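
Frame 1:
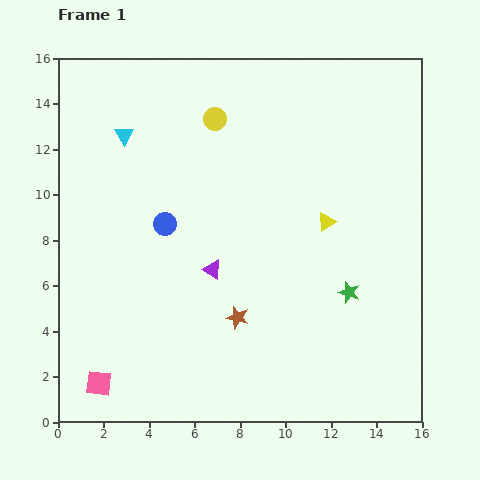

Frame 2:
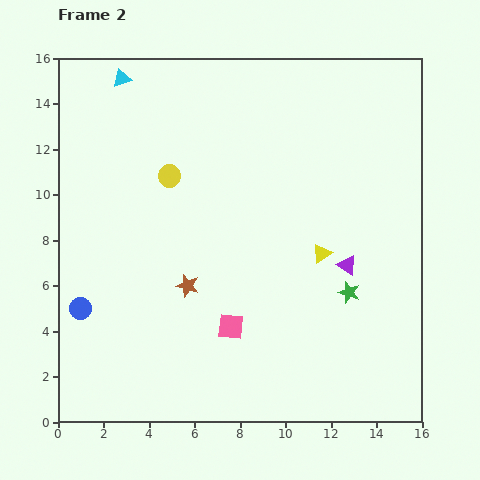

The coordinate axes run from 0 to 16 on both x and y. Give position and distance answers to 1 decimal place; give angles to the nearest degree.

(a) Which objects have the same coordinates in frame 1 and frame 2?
the green star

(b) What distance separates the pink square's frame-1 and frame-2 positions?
6.3

The pink square moved from (1.8, 1.7) to (7.6, 4.2), a distance of √(5.8² + 2.5²) ≈ 6.3.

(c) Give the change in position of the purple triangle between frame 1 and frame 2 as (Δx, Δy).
(5.9, 0.2)

The purple triangle was at (6.8, 6.7) in frame 1 and (12.7, 6.9) in frame 2.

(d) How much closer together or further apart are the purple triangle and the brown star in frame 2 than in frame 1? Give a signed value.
+4.7

Distance in frame 1: 2.4. Distance in frame 2: 7.1.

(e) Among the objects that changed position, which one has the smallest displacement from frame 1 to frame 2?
the yellow triangle

(moved 1.4)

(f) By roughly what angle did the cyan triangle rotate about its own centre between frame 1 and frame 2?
41° clockwise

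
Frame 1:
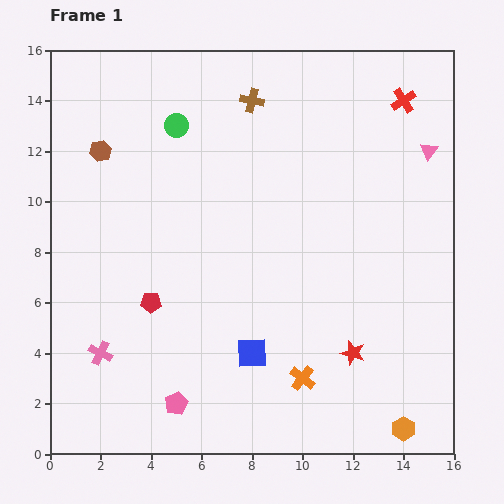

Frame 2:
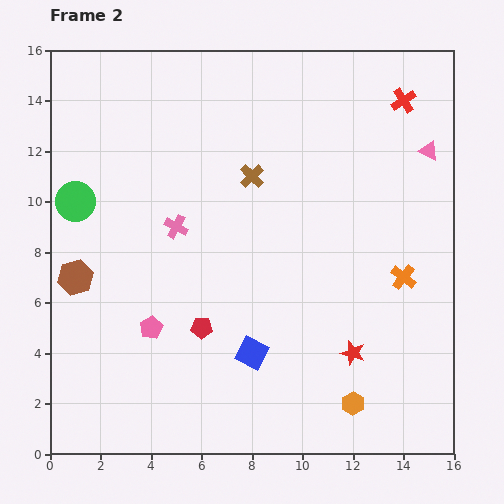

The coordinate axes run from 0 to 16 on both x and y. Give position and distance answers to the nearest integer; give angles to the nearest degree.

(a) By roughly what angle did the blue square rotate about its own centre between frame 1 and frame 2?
30° clockwise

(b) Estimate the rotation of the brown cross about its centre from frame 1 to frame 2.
33° clockwise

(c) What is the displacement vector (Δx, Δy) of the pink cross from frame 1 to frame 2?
(3, 5)

The pink cross was at (2, 4) in frame 1 and (5, 9) in frame 2.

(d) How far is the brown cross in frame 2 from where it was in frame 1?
3

The brown cross moved from (8, 14) to (8, 11), a distance of √(0² + 3²) ≈ 3.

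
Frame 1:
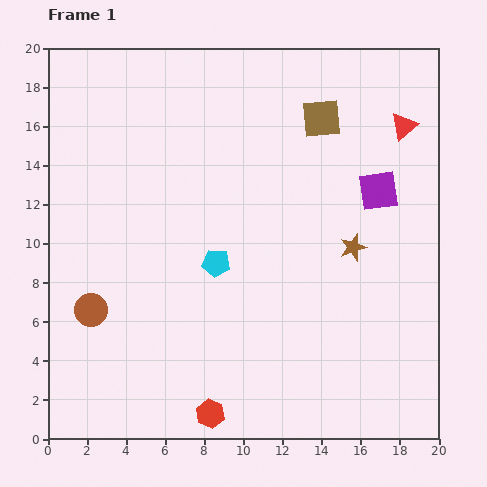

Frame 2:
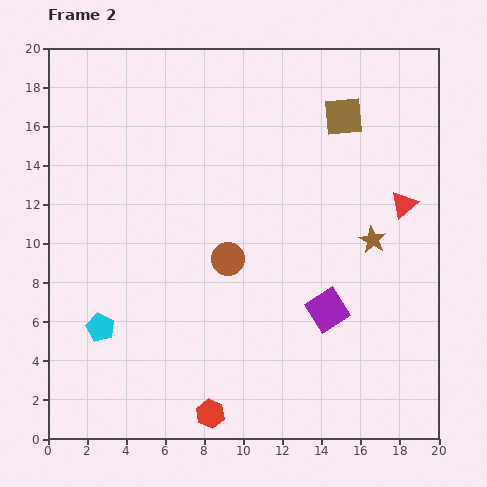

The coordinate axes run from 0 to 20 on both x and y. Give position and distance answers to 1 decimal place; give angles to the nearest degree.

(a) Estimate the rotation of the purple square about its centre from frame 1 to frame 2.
25° counter-clockwise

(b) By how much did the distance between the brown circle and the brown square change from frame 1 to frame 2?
-5.9

Distance in frame 1: 15.3. Distance in frame 2: 9.4.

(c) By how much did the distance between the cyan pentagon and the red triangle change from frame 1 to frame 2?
+4.8

Distance in frame 1: 11.9. Distance in frame 2: 16.7.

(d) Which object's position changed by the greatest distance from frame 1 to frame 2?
the brown circle

(moved 7.5; next 6.8)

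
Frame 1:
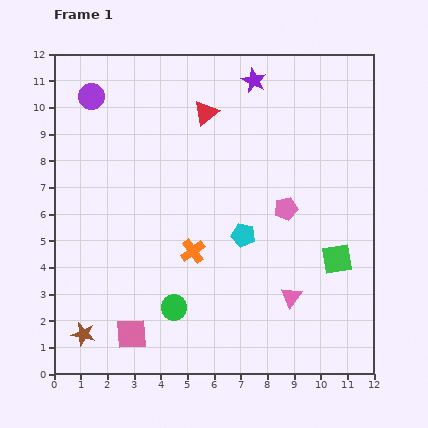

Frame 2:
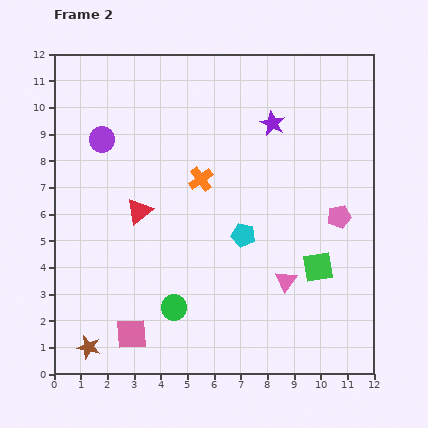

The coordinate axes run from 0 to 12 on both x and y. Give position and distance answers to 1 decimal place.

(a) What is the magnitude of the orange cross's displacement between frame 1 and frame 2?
2.7

The orange cross moved from (5.2, 4.6) to (5.5, 7.3), a distance of √(0.3² + 2.7²) ≈ 2.7.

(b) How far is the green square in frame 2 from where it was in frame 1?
0.8

The green square moved from (10.6, 4.3) to (9.9, 4.0), a distance of √(0.7² + 0.3²) ≈ 0.8.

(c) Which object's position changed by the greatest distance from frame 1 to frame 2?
the red triangle

(moved 4.5; next 2.7)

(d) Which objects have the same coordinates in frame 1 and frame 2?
the cyan pentagon, the green circle, the pink square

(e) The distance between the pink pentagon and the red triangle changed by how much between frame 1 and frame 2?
+2.8

Distance in frame 1: 4.7. Distance in frame 2: 7.5.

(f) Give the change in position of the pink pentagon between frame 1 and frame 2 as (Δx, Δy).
(2.0, -0.3)

The pink pentagon was at (8.7, 6.2) in frame 1 and (10.7, 5.9) in frame 2.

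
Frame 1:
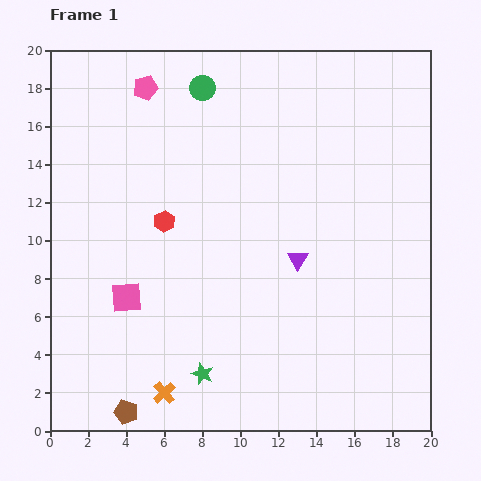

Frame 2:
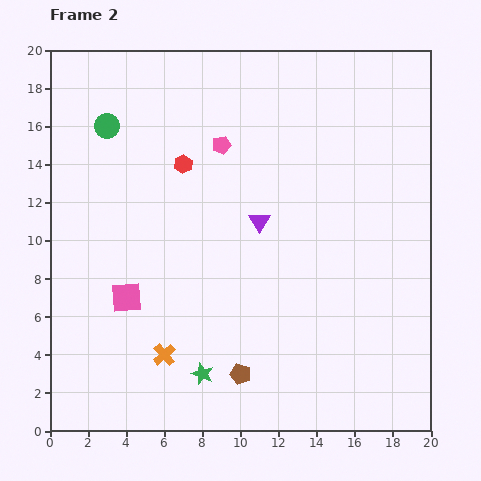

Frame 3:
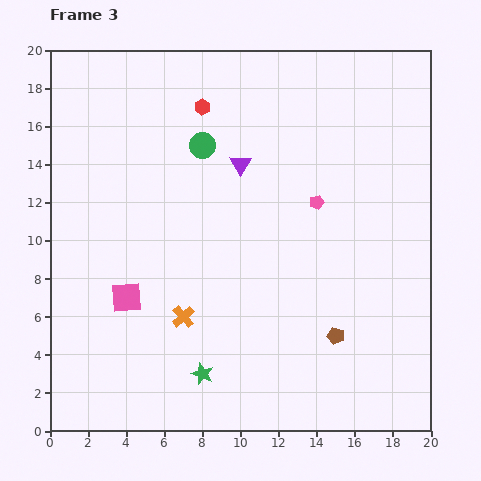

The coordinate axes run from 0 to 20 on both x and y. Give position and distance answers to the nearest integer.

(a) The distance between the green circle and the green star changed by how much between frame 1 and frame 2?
-1

Distance in frame 1: 15. Distance in frame 2: 14.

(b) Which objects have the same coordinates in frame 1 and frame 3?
the green star, the pink square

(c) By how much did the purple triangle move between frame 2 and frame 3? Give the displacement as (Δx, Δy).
(-1, 3)

The purple triangle was at (11, 11) in frame 2 and (10, 14) in frame 3.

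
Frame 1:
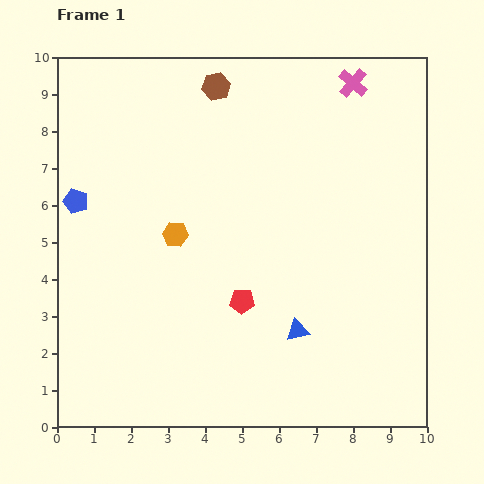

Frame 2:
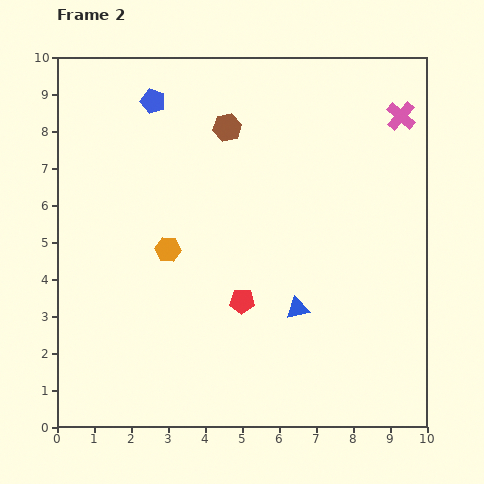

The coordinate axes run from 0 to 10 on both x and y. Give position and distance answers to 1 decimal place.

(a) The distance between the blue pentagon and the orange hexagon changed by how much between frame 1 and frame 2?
+1.2

Distance in frame 1: 2.8. Distance in frame 2: 4.0.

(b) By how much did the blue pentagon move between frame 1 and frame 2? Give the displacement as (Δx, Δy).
(2.1, 2.7)

The blue pentagon was at (0.5, 6.1) in frame 1 and (2.6, 8.8) in frame 2.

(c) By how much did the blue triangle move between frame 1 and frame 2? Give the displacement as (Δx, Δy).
(0.0, 0.6)

The blue triangle was at (6.5, 2.6) in frame 1 and (6.5, 3.2) in frame 2.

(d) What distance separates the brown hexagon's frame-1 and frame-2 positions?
1.1

The brown hexagon moved from (4.3, 9.2) to (4.6, 8.1), a distance of √(0.3² + 1.1²) ≈ 1.1.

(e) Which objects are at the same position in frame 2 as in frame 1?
the red pentagon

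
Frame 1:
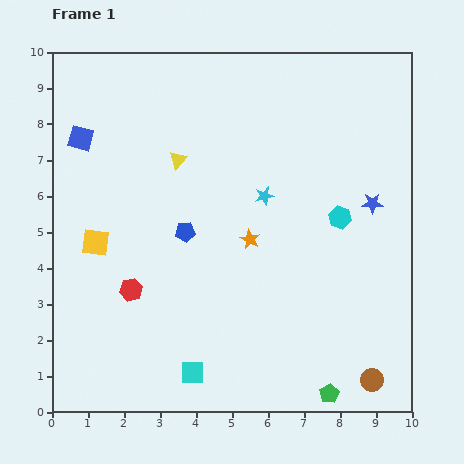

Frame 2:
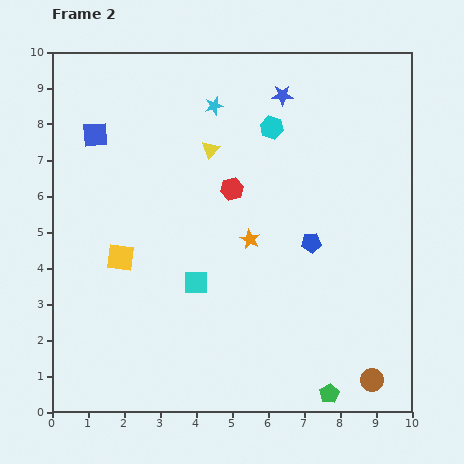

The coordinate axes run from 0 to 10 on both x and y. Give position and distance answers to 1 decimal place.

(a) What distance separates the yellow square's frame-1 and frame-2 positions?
0.8

The yellow square moved from (1.2, 4.7) to (1.9, 4.3), a distance of √(0.7² + 0.4²) ≈ 0.8.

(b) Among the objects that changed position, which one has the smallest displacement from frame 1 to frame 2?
the blue square

(moved 0.4)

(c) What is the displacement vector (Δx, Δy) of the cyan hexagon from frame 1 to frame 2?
(-1.9, 2.5)

The cyan hexagon was at (8.0, 5.4) in frame 1 and (6.1, 7.9) in frame 2.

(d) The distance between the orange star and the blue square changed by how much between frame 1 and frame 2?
-0.3

Distance in frame 1: 5.5. Distance in frame 2: 5.2.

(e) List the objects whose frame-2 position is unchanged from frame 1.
the brown circle, the orange star, the green pentagon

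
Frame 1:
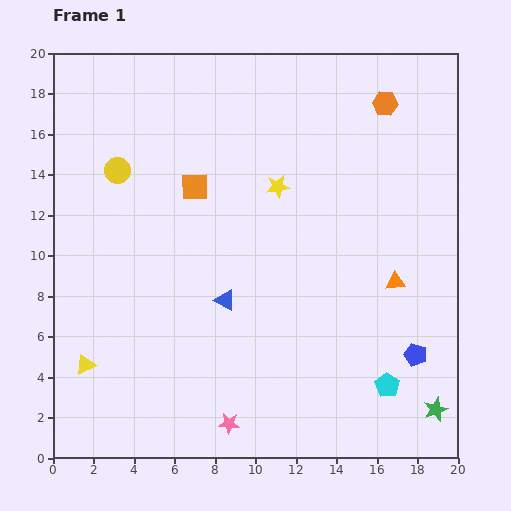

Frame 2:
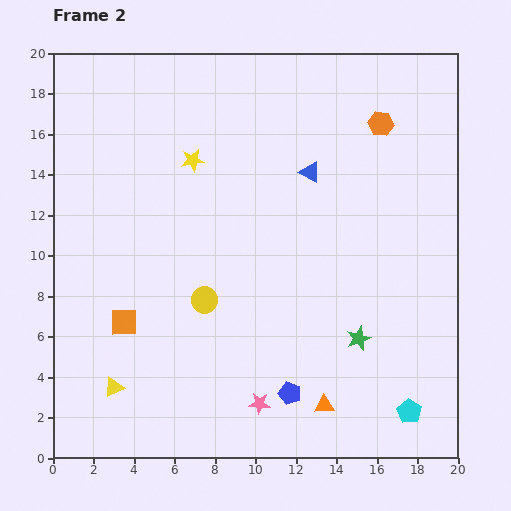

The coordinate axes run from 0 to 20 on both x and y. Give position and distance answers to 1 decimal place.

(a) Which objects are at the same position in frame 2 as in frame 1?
none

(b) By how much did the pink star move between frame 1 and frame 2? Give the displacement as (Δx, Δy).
(1.5, 1.0)

The pink star was at (8.7, 1.7) in frame 1 and (10.2, 2.7) in frame 2.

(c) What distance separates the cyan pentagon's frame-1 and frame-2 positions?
1.7

The cyan pentagon moved from (16.5, 3.6) to (17.6, 2.3), a distance of √(1.1² + 1.3²) ≈ 1.7.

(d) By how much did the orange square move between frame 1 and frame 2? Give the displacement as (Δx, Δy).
(-3.5, -6.7)

The orange square was at (7.0, 13.4) in frame 1 and (3.5, 6.7) in frame 2.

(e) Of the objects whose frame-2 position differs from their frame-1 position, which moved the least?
the orange hexagon

(moved 1.0)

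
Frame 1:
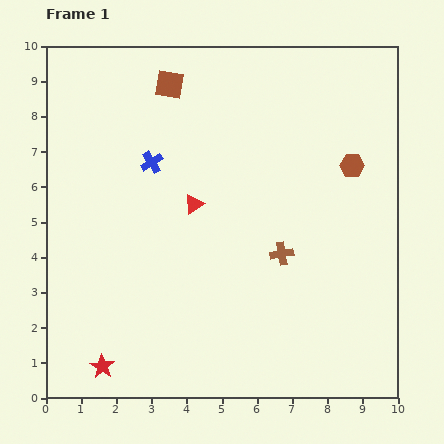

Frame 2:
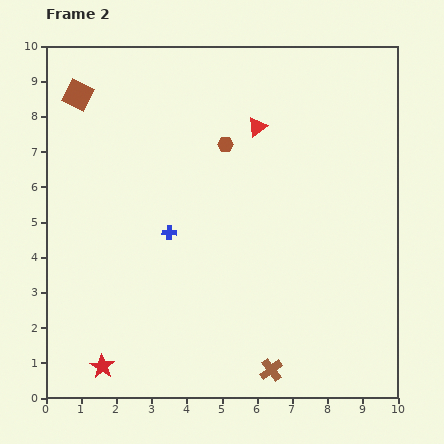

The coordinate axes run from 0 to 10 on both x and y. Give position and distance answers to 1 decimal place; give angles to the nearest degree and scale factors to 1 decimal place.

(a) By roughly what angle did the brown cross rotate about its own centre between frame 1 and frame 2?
27° counter-clockwise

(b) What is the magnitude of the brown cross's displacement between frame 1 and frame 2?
3.3

The brown cross moved from (6.7, 4.1) to (6.4, 0.8), a distance of √(0.3² + 3.3²) ≈ 3.3.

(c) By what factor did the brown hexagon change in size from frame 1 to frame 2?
0.6×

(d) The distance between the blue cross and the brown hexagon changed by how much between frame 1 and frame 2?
-2.7

Distance in frame 1: 5.7. Distance in frame 2: 3.0.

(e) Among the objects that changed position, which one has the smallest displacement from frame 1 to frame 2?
the blue cross

(moved 2.1)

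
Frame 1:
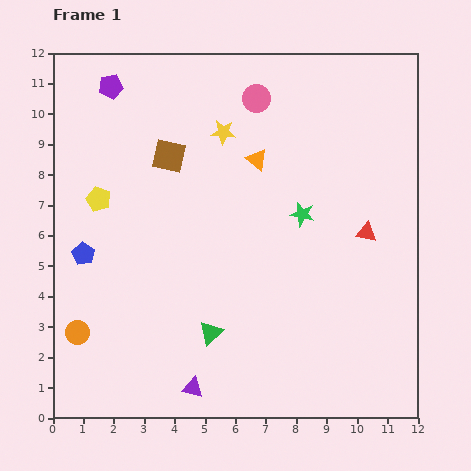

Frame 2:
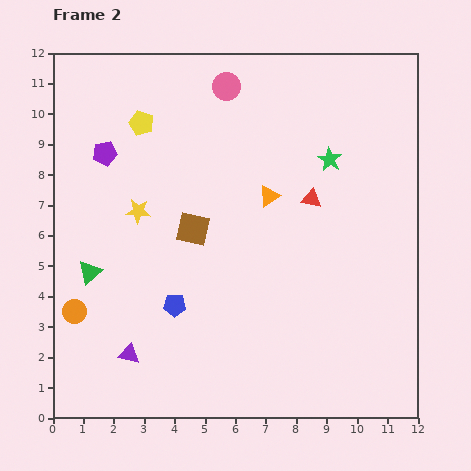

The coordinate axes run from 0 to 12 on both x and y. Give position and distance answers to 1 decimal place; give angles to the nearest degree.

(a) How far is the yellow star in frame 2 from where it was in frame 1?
3.8

The yellow star moved from (5.6, 9.4) to (2.8, 6.8), a distance of √(2.8² + 2.6²) ≈ 3.8.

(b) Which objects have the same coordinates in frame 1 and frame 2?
none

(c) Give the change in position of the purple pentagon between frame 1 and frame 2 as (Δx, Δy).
(-0.2, -2.2)

The purple pentagon was at (1.9, 10.9) in frame 1 and (1.7, 8.7) in frame 2.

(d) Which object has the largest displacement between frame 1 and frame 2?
the green triangle

(moved 4.5; next 3.8)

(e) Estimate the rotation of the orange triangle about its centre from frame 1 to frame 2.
49° clockwise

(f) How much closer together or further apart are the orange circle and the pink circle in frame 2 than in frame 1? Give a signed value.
-0.8

Distance in frame 1: 9.7. Distance in frame 2: 8.9.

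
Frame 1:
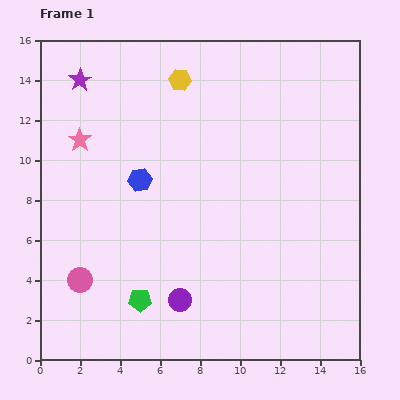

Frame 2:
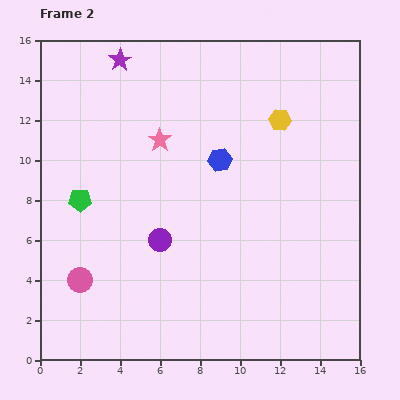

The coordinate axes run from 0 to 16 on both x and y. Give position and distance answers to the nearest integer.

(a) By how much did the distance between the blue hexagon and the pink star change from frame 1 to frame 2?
-1

Distance in frame 1: 4. Distance in frame 2: 3.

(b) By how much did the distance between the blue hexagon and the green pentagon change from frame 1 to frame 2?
+1

Distance in frame 1: 6. Distance in frame 2: 7.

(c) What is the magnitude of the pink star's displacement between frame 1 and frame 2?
4

The pink star moved from (2, 11) to (6, 11), a distance of √(4² + 0²) ≈ 4.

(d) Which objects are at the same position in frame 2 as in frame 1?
the pink circle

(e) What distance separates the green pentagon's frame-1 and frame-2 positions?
6

The green pentagon moved from (5, 3) to (2, 8), a distance of √(3² + 5²) ≈ 6.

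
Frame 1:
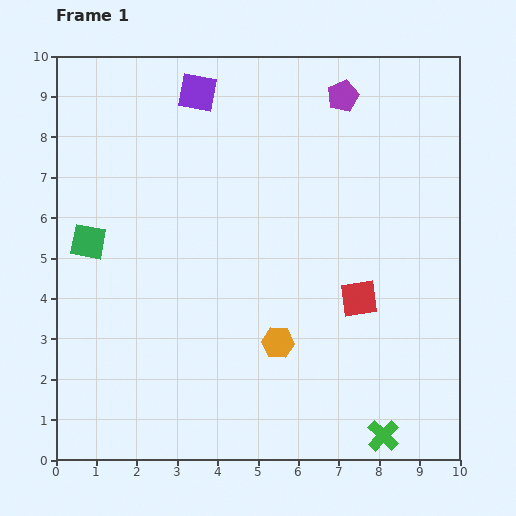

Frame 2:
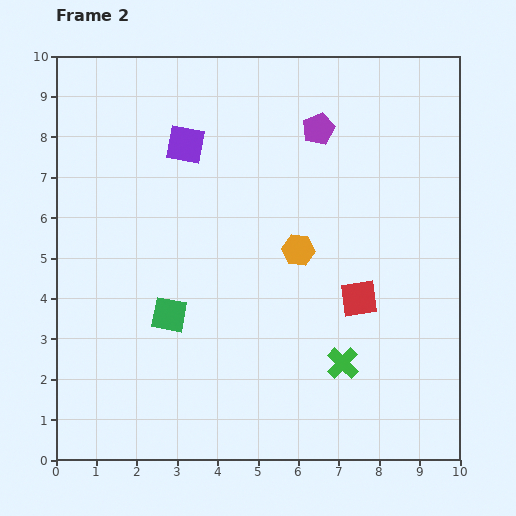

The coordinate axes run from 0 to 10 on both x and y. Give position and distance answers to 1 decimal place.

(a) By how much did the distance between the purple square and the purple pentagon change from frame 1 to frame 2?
-0.3

Distance in frame 1: 3.6. Distance in frame 2: 3.3.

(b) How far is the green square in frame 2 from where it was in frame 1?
2.7

The green square moved from (0.8, 5.4) to (2.8, 3.6), a distance of √(2.0² + 1.8²) ≈ 2.7.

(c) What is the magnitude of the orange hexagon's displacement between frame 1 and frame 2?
2.4

The orange hexagon moved from (5.5, 2.9) to (6.0, 5.2), a distance of √(0.5² + 2.3²) ≈ 2.4.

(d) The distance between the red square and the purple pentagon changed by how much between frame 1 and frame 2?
-0.7

Distance in frame 1: 5.0. Distance in frame 2: 4.3.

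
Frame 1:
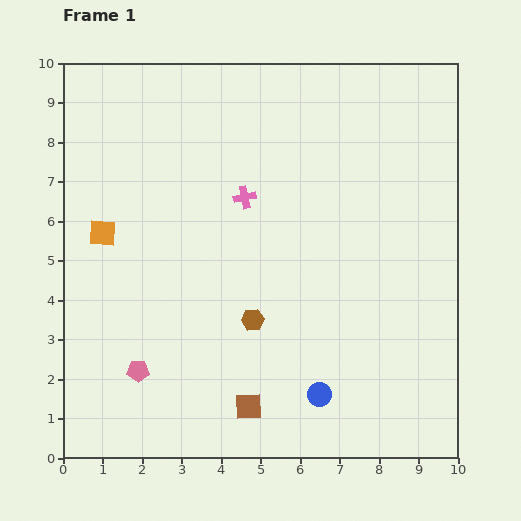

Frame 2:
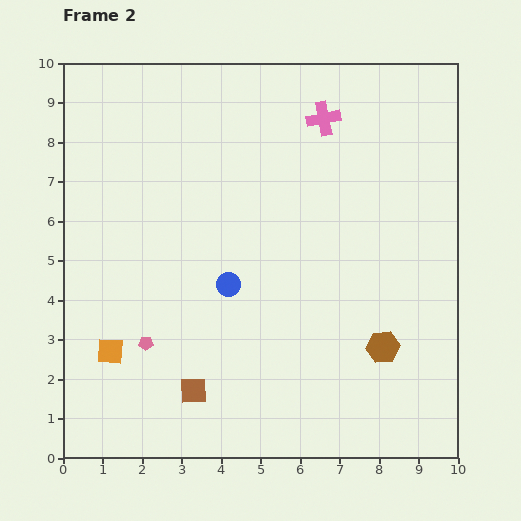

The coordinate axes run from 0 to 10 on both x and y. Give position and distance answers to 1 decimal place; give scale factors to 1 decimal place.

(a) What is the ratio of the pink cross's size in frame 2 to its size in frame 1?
1.5×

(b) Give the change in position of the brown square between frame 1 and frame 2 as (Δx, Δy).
(-1.4, 0.4)

The brown square was at (4.7, 1.3) in frame 1 and (3.3, 1.7) in frame 2.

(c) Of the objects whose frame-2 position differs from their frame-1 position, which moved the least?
the pink pentagon

(moved 0.7)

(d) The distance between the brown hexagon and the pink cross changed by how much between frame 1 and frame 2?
+2.9

Distance in frame 1: 3.1. Distance in frame 2: 6.0.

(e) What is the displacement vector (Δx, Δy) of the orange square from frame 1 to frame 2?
(0.2, -3.0)

The orange square was at (1.0, 5.7) in frame 1 and (1.2, 2.7) in frame 2.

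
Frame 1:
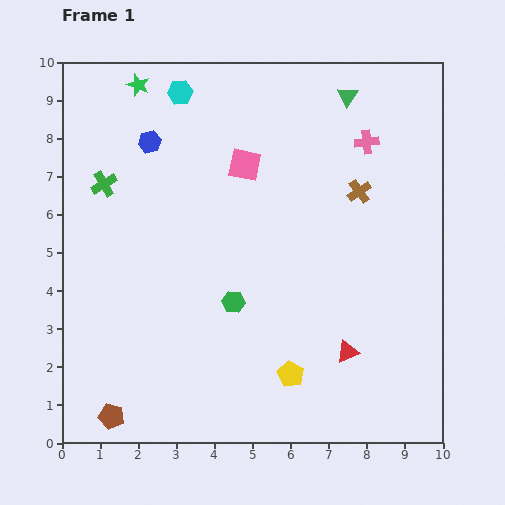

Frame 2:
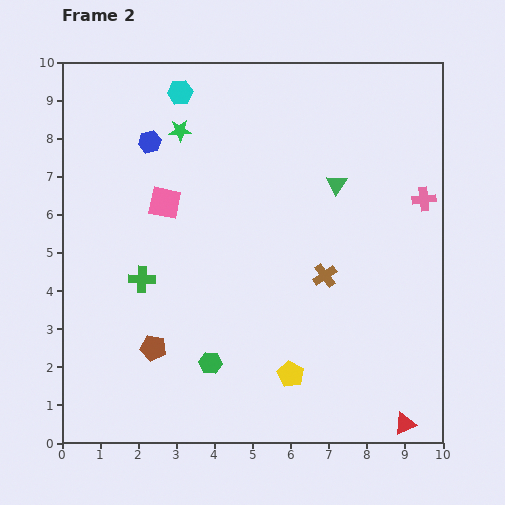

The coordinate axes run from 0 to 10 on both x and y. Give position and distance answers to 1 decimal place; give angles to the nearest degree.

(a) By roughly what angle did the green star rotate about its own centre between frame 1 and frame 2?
23° counter-clockwise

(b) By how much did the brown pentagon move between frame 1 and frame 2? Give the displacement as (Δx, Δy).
(1.1, 1.8)

The brown pentagon was at (1.3, 0.7) in frame 1 and (2.4, 2.5) in frame 2.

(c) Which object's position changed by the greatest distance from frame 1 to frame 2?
the green cross

(moved 2.7; next 2.4)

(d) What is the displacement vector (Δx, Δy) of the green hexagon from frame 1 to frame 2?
(-0.6, -1.6)

The green hexagon was at (4.5, 3.7) in frame 1 and (3.9, 2.1) in frame 2.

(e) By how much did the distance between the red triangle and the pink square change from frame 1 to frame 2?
+3.0

Distance in frame 1: 5.6. Distance in frame 2: 8.6.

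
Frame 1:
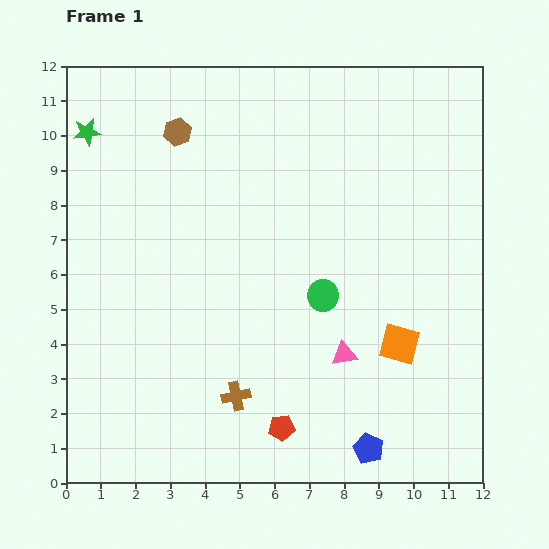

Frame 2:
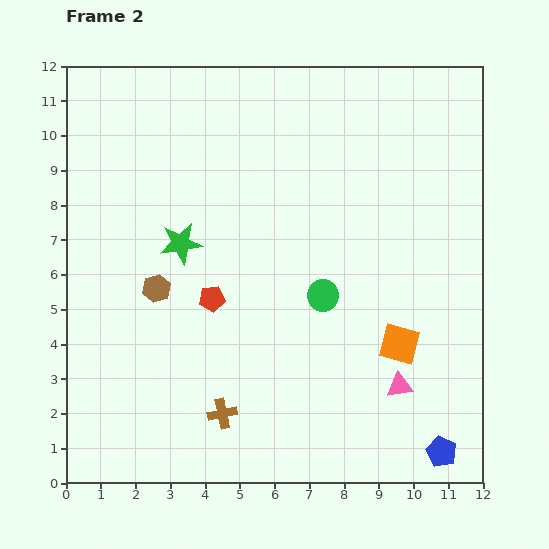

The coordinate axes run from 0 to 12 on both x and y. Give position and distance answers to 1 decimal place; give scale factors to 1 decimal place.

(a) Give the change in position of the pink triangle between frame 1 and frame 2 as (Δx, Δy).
(1.6, -0.9)

The pink triangle was at (8.0, 3.7) in frame 1 and (9.6, 2.8) in frame 2.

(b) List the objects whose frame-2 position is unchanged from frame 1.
the green circle, the orange square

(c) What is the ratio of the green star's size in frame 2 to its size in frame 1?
1.5×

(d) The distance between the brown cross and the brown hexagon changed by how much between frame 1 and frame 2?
-3.7

Distance in frame 1: 7.8. Distance in frame 2: 4.1.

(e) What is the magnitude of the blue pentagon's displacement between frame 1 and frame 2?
2.1

The blue pentagon moved from (8.7, 1.0) to (10.8, 0.9), a distance of √(2.1² + 0.1²) ≈ 2.1.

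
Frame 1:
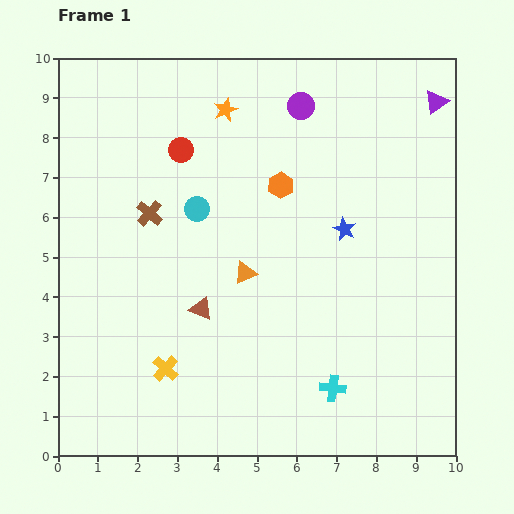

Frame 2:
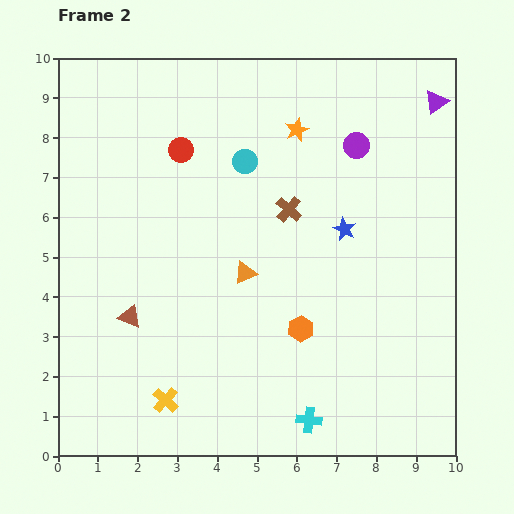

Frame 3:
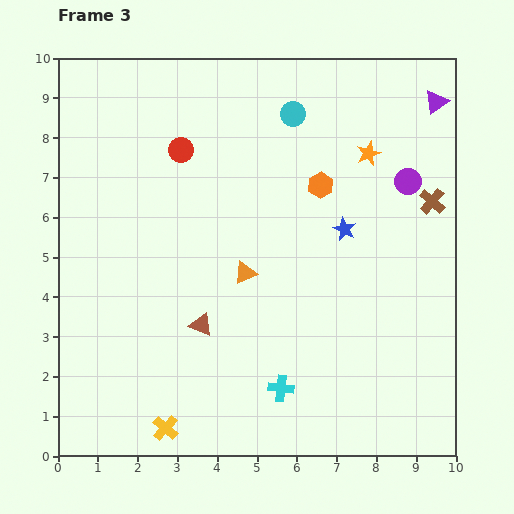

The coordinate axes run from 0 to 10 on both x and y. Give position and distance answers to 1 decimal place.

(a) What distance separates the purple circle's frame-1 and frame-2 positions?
1.7

The purple circle moved from (6.1, 8.8) to (7.5, 7.8), a distance of √(1.4² + 1.0²) ≈ 1.7.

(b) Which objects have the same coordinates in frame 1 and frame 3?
the orange triangle, the blue star, the purple triangle, the red circle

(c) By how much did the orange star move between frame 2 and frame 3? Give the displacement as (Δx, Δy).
(1.8, -0.6)

The orange star was at (6.0, 8.2) in frame 2 and (7.8, 7.6) in frame 3.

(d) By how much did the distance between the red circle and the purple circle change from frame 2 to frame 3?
+1.4

Distance in frame 2: 4.4. Distance in frame 3: 5.8.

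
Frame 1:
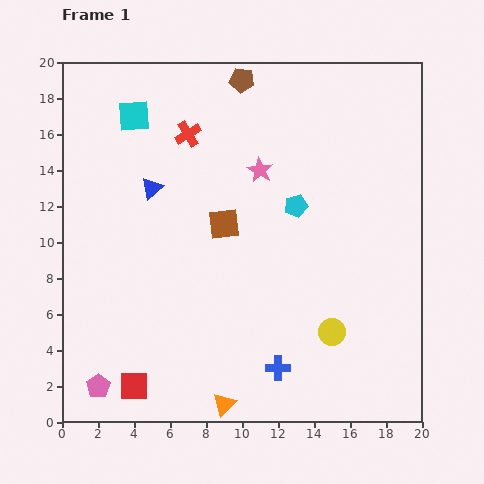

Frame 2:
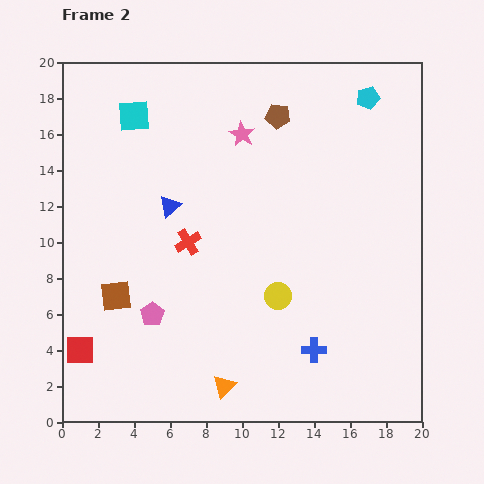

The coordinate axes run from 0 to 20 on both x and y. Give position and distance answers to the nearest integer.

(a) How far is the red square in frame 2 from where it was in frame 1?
4

The red square moved from (4, 2) to (1, 4), a distance of √(3² + 2²) ≈ 4.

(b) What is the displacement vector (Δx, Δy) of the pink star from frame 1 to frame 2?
(-1, 2)

The pink star was at (11, 14) in frame 1 and (10, 16) in frame 2.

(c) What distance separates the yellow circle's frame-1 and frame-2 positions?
4

The yellow circle moved from (15, 5) to (12, 7), a distance of √(3² + 2²) ≈ 4.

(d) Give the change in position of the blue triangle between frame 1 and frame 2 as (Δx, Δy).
(1, -1)

The blue triangle was at (5, 13) in frame 1 and (6, 12) in frame 2.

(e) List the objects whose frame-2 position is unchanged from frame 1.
the cyan square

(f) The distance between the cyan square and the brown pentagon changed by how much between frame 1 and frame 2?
+2

Distance in frame 1: 6. Distance in frame 2: 8.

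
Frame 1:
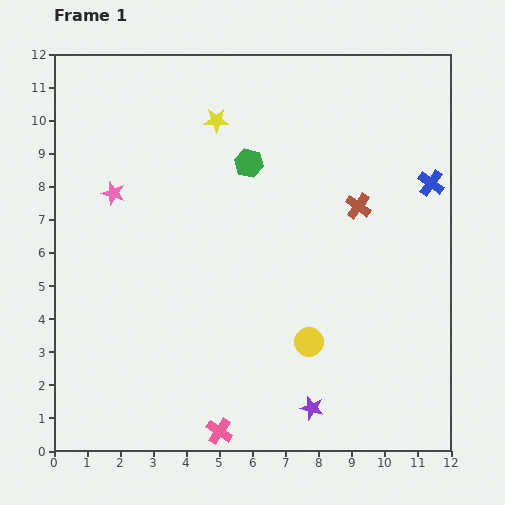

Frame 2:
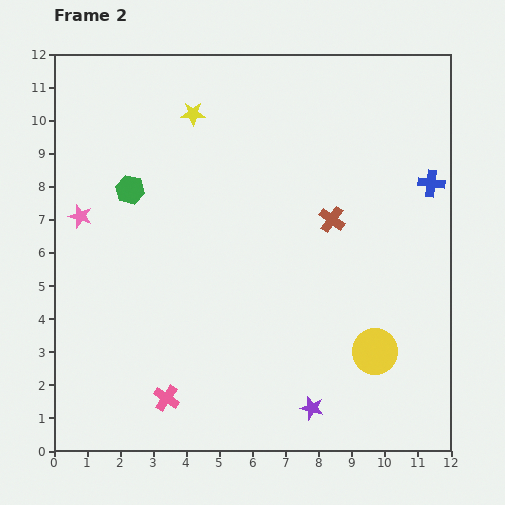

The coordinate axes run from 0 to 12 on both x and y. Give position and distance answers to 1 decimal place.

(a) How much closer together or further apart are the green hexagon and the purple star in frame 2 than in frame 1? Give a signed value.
+1.0

Distance in frame 1: 7.6. Distance in frame 2: 8.6.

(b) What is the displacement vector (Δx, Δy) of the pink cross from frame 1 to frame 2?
(-1.6, 1.0)

The pink cross was at (5.0, 0.6) in frame 1 and (3.4, 1.6) in frame 2.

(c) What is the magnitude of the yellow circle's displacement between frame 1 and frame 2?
2.0

The yellow circle moved from (7.7, 3.3) to (9.7, 3.0), a distance of √(2.0² + 0.3²) ≈ 2.0.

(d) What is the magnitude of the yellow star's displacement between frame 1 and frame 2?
0.7

The yellow star moved from (4.9, 10.0) to (4.2, 10.2), a distance of √(0.7² + 0.2²) ≈ 0.7.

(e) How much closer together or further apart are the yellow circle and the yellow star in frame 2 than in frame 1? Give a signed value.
+1.8

Distance in frame 1: 7.3. Distance in frame 2: 9.1.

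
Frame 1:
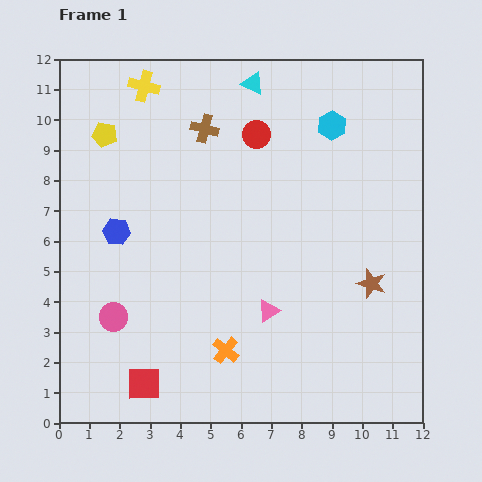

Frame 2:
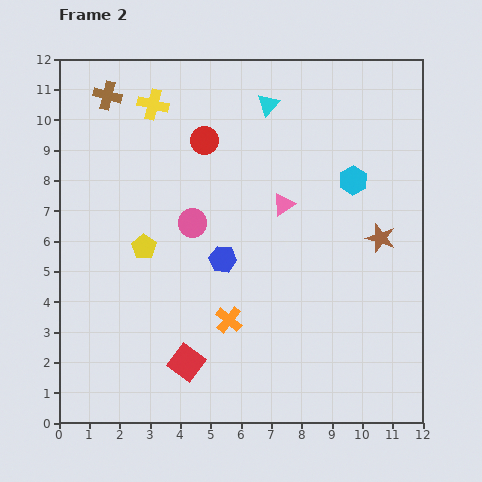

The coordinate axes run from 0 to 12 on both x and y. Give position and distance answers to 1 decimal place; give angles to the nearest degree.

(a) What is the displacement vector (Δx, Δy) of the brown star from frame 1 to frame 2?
(0.3, 1.5)

The brown star was at (10.3, 4.6) in frame 1 and (10.6, 6.1) in frame 2.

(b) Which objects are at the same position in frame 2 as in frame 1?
none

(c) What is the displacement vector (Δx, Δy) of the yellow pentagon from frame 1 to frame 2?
(1.3, -3.7)

The yellow pentagon was at (1.5, 9.5) in frame 1 and (2.8, 5.8) in frame 2.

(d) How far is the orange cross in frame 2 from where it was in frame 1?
1.0

The orange cross moved from (5.5, 2.4) to (5.6, 3.4), a distance of √(0.1² + 1.0²) ≈ 1.0.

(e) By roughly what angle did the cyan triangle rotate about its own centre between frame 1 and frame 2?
47° clockwise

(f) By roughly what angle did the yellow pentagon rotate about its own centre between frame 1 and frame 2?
24° clockwise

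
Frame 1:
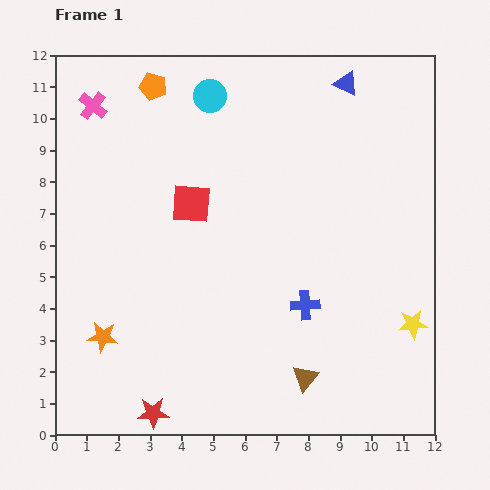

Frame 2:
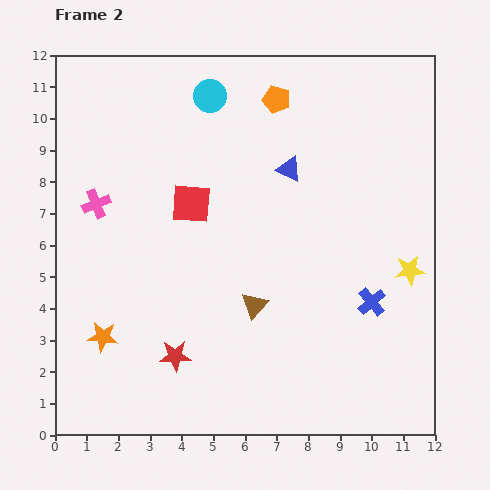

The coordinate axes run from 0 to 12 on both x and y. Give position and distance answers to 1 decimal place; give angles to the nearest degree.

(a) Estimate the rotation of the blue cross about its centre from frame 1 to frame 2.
36° counter-clockwise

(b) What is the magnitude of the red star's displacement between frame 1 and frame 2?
1.9

The red star moved from (3.1, 0.7) to (3.8, 2.5), a distance of √(0.7² + 1.8²) ≈ 1.9.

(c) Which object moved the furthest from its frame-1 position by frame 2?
the orange pentagon

(moved 3.9; next 3.2)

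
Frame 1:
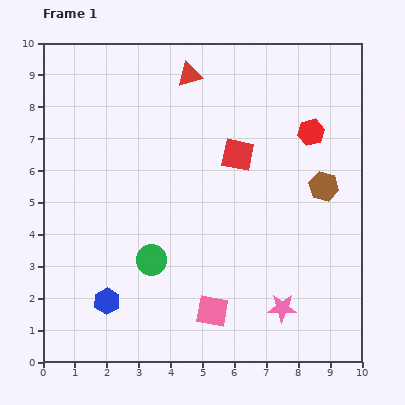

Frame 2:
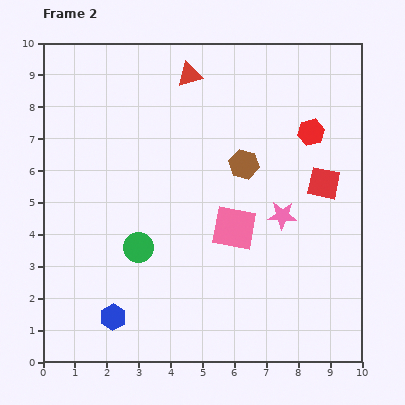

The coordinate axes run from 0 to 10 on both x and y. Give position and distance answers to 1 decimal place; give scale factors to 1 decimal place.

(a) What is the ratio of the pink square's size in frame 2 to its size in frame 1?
1.4×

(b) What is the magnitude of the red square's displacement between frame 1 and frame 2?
2.8

The red square moved from (6.1, 6.5) to (8.8, 5.6), a distance of √(2.7² + 0.9²) ≈ 2.8.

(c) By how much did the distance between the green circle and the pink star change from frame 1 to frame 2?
+0.2

Distance in frame 1: 4.4. Distance in frame 2: 4.6.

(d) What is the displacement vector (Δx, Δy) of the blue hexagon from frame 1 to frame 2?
(0.2, -0.5)

The blue hexagon was at (2.0, 1.9) in frame 1 and (2.2, 1.4) in frame 2.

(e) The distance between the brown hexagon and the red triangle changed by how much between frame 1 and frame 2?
-2.2

Distance in frame 1: 5.5. Distance in frame 2: 3.3.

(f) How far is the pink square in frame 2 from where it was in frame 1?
2.7

The pink square moved from (5.3, 1.6) to (6.0, 4.2), a distance of √(0.7² + 2.6²) ≈ 2.7.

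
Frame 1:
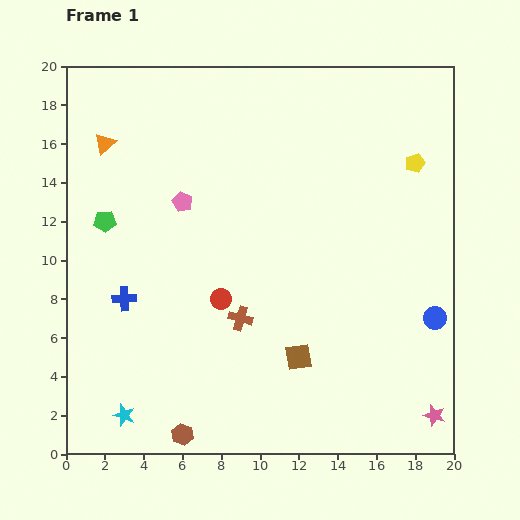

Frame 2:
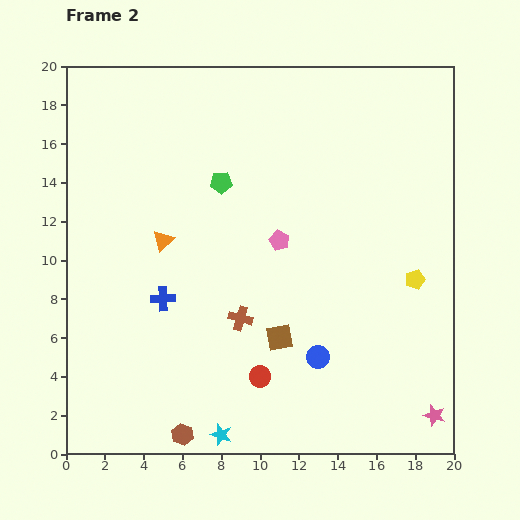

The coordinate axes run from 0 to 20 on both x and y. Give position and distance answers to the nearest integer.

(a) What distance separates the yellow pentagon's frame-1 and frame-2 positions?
6

The yellow pentagon moved from (18, 15) to (18, 9), a distance of √(0² + 6²) ≈ 6.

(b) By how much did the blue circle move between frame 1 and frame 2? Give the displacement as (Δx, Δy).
(-6, -2)

The blue circle was at (19, 7) in frame 1 and (13, 5) in frame 2.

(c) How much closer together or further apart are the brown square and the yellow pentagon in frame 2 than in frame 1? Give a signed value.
-4

Distance in frame 1: 12. Distance in frame 2: 8.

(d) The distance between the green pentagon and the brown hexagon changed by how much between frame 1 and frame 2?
+1

Distance in frame 1: 12. Distance in frame 2: 13.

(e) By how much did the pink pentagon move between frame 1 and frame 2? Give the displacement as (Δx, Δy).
(5, -2)

The pink pentagon was at (6, 13) in frame 1 and (11, 11) in frame 2.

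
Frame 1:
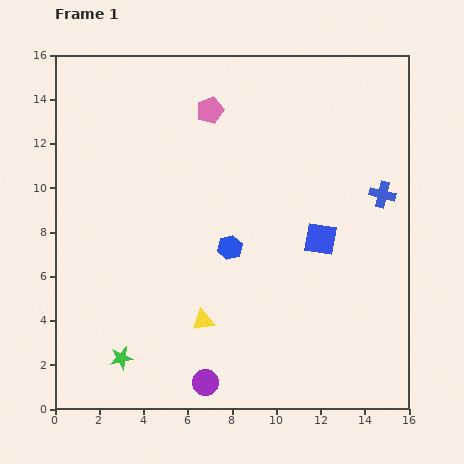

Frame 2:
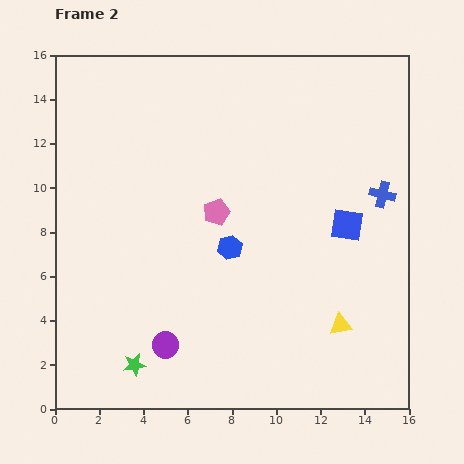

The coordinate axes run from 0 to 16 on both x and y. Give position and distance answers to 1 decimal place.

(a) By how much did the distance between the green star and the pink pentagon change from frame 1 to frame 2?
-4.1

Distance in frame 1: 11.9. Distance in frame 2: 7.8.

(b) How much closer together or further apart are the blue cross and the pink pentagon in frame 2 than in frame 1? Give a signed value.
-1.2

Distance in frame 1: 8.7. Distance in frame 2: 7.5.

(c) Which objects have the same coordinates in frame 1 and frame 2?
the blue cross, the blue hexagon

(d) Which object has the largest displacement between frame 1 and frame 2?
the yellow triangle

(moved 6.2; next 4.6)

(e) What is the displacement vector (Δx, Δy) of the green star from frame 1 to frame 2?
(0.6, -0.3)

The green star was at (3.0, 2.3) in frame 1 and (3.6, 2.0) in frame 2.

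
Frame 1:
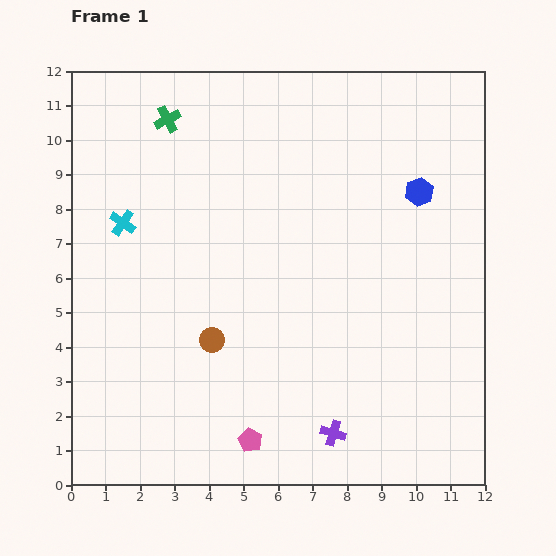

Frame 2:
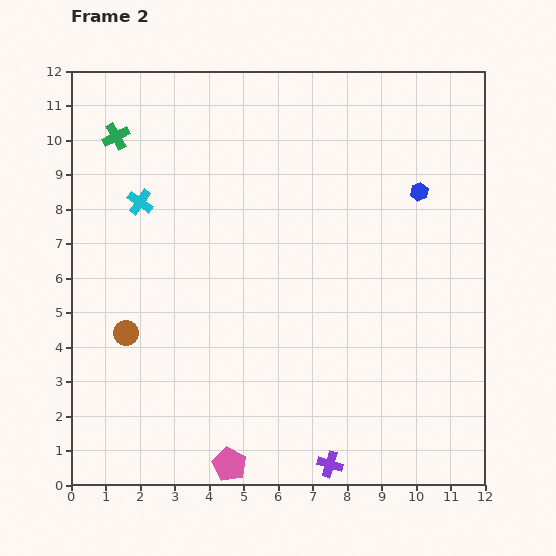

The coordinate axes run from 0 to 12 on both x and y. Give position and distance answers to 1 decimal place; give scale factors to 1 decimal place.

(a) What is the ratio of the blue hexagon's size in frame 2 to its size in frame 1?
0.6×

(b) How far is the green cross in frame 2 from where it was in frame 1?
1.6

The green cross moved from (2.8, 10.6) to (1.3, 10.1), a distance of √(1.5² + 0.5²) ≈ 1.6.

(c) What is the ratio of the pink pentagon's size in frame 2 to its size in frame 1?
1.4×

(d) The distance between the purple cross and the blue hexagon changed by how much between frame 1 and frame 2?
+0.9

Distance in frame 1: 7.4. Distance in frame 2: 8.3.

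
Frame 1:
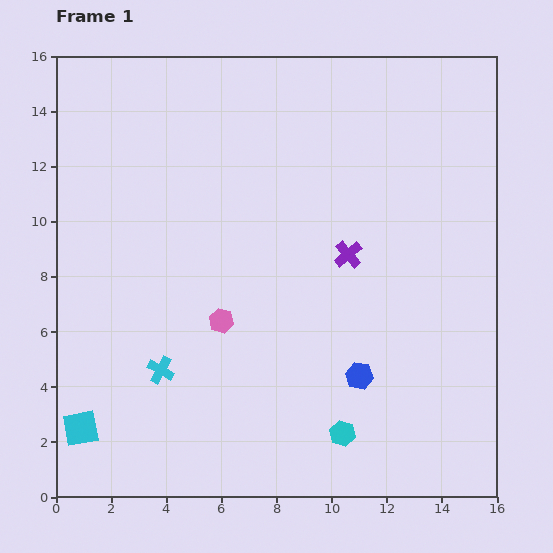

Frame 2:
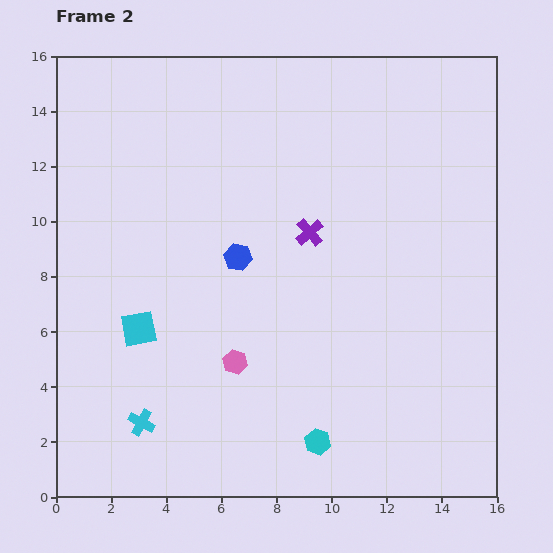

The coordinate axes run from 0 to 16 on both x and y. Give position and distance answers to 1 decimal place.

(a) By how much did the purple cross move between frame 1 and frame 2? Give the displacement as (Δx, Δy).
(-1.4, 0.8)

The purple cross was at (10.6, 8.8) in frame 1 and (9.2, 9.6) in frame 2.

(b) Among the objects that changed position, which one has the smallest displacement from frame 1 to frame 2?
the cyan hexagon

(moved 0.9)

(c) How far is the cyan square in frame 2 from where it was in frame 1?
4.2

The cyan square moved from (0.9, 2.5) to (3.0, 6.1), a distance of √(2.1² + 3.6²) ≈ 4.2.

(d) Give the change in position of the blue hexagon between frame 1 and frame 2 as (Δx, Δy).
(-4.4, 4.3)

The blue hexagon was at (11.0, 4.4) in frame 1 and (6.6, 8.7) in frame 2.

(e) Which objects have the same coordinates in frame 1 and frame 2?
none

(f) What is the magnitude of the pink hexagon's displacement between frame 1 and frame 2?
1.6

The pink hexagon moved from (6.0, 6.4) to (6.5, 4.9), a distance of √(0.5² + 1.5²) ≈ 1.6.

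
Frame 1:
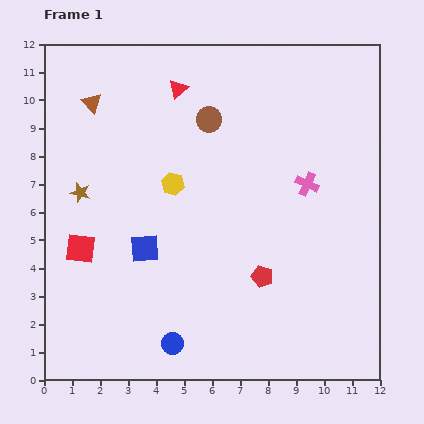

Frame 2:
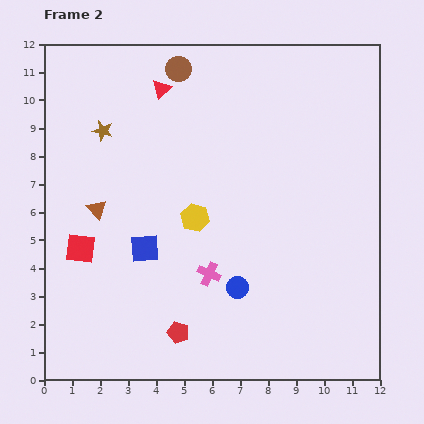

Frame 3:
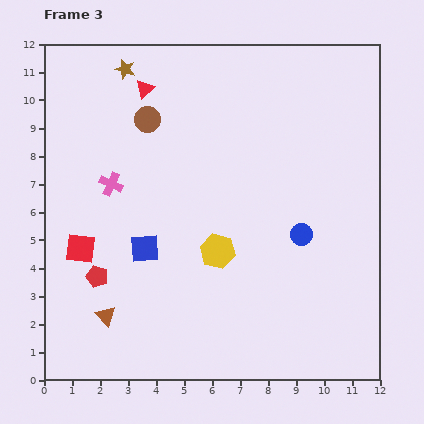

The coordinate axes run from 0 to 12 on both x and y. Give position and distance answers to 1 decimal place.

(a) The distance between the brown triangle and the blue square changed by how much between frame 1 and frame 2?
-3.3

Distance in frame 1: 5.5. Distance in frame 2: 2.2.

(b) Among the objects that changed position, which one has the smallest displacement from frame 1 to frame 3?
the red triangle

(moved 1.2)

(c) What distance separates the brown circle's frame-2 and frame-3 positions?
2.1

The brown circle moved from (4.8, 11.1) to (3.7, 9.3), a distance of √(1.1² + 1.8²) ≈ 2.1.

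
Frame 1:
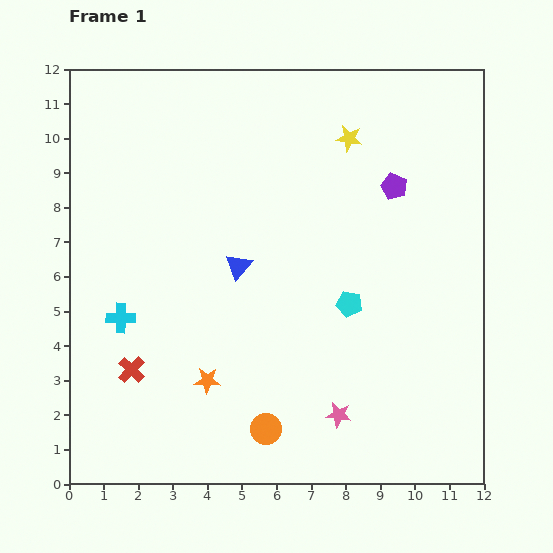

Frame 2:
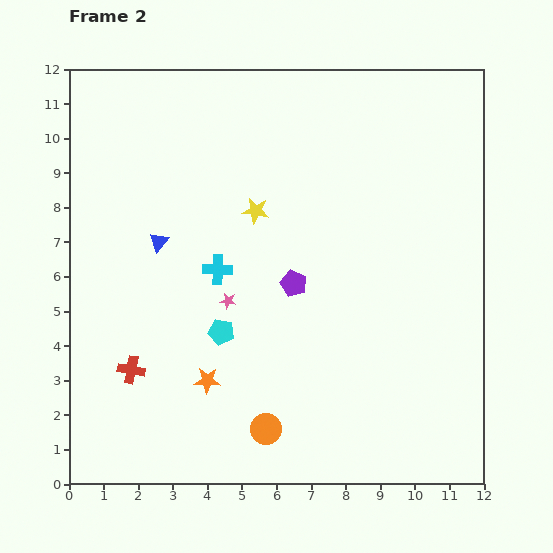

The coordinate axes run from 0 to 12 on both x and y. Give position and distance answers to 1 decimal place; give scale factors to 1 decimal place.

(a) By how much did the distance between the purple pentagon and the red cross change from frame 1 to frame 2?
-4.0

Distance in frame 1: 9.3. Distance in frame 2: 5.3.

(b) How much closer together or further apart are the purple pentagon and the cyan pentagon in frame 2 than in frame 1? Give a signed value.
-1.1

Distance in frame 1: 3.6. Distance in frame 2: 2.5.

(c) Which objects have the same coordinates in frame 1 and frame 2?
the orange star, the red cross, the orange circle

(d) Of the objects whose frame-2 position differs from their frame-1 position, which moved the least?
the blue triangle

(moved 2.4)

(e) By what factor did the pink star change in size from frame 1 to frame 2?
0.6×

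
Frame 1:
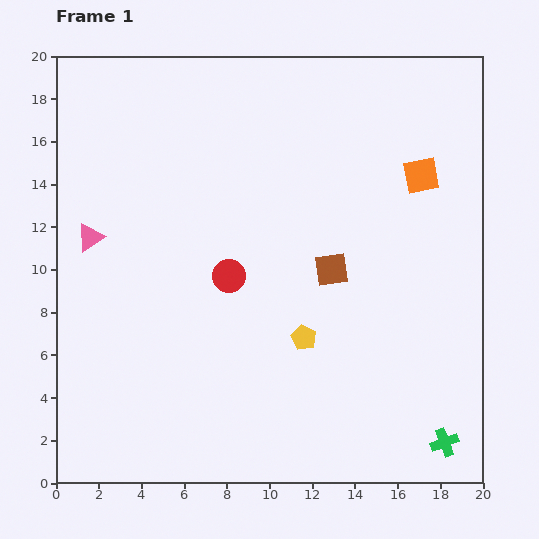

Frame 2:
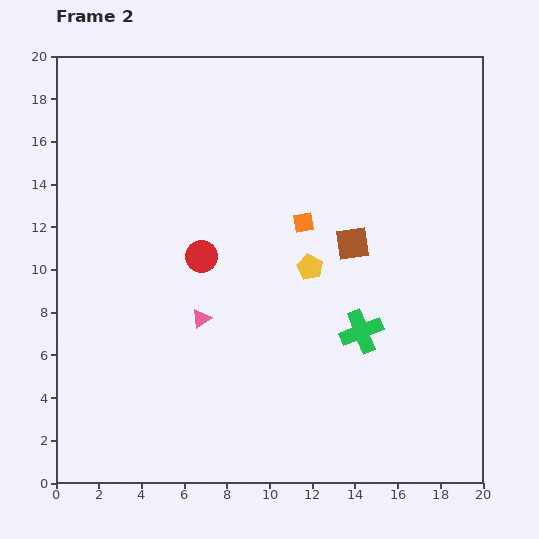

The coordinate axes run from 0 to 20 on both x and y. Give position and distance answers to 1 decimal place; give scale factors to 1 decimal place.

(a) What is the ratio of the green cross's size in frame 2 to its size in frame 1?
1.5×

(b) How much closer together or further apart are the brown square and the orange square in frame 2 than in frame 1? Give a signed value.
-3.6

Distance in frame 1: 6.1. Distance in frame 2: 2.5.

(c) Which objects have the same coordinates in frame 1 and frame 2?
none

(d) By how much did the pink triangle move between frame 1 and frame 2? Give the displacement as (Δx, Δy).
(5.2, -3.8)

The pink triangle was at (1.6, 11.5) in frame 1 and (6.8, 7.7) in frame 2.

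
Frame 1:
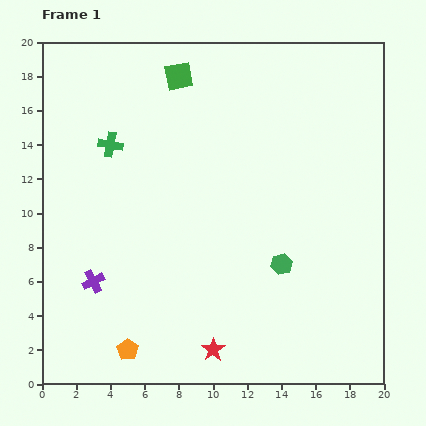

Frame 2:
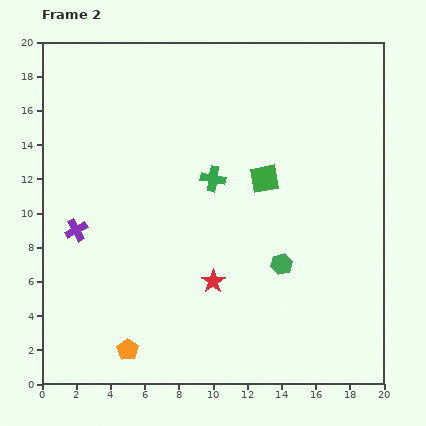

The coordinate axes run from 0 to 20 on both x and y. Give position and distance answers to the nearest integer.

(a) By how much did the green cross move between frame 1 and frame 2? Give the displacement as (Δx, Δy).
(6, -2)

The green cross was at (4, 14) in frame 1 and (10, 12) in frame 2.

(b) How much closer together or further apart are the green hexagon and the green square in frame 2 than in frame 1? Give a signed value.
-8

Distance in frame 1: 13. Distance in frame 2: 5.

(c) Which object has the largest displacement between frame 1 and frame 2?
the green square

(moved 8; next 6)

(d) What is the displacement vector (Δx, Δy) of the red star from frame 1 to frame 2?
(0, 4)

The red star was at (10, 2) in frame 1 and (10, 6) in frame 2.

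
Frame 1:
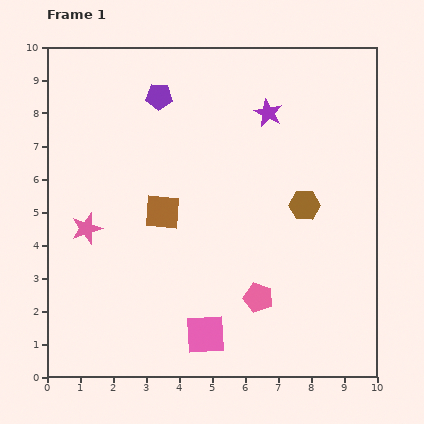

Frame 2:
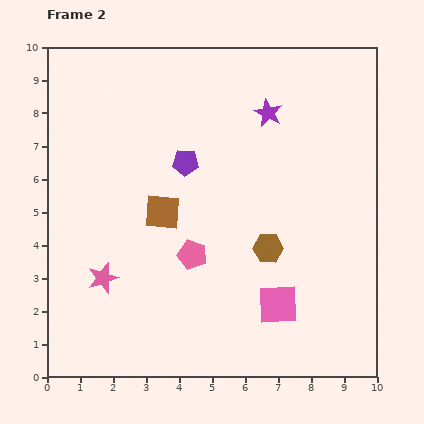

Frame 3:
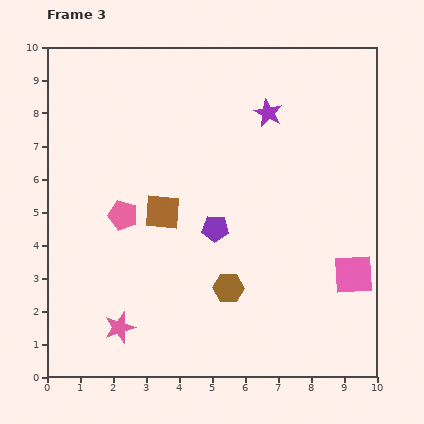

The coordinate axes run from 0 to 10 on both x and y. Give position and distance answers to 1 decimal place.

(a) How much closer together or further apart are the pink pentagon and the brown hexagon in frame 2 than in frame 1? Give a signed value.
-0.8

Distance in frame 1: 3.1. Distance in frame 2: 2.3.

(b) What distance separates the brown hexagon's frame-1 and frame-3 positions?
3.4

The brown hexagon moved from (7.8, 5.2) to (5.5, 2.7), a distance of √(2.3² + 2.5²) ≈ 3.4.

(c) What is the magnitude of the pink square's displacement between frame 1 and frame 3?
4.8

The pink square moved from (4.8, 1.3) to (9.3, 3.1), a distance of √(4.5² + 1.8²) ≈ 4.8.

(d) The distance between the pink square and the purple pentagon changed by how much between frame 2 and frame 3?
-0.7

Distance in frame 2: 5.1. Distance in frame 3: 4.4.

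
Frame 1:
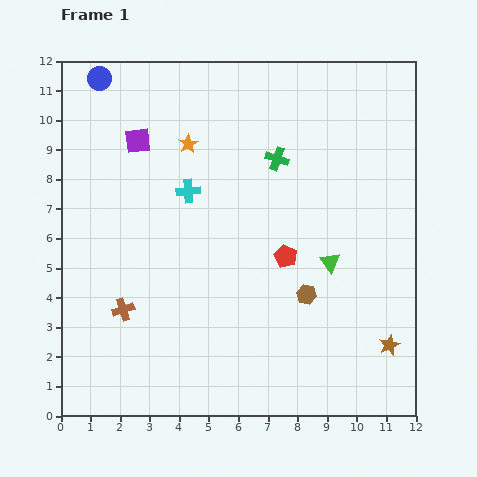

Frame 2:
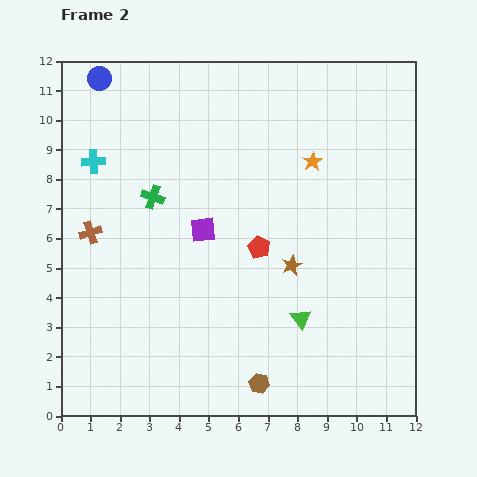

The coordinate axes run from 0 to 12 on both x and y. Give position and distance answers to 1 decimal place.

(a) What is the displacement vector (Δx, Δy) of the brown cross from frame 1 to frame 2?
(-1.1, 2.6)

The brown cross was at (2.1, 3.6) in frame 1 and (1.0, 6.2) in frame 2.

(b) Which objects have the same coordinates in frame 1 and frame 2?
the blue circle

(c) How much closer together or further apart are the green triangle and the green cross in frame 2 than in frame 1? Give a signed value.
+2.6

Distance in frame 1: 3.9. Distance in frame 2: 6.5.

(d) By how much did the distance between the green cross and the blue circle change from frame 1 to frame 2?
-2.2

Distance in frame 1: 6.6. Distance in frame 2: 4.4.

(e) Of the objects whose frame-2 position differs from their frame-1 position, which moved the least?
the red pentagon

(moved 0.9)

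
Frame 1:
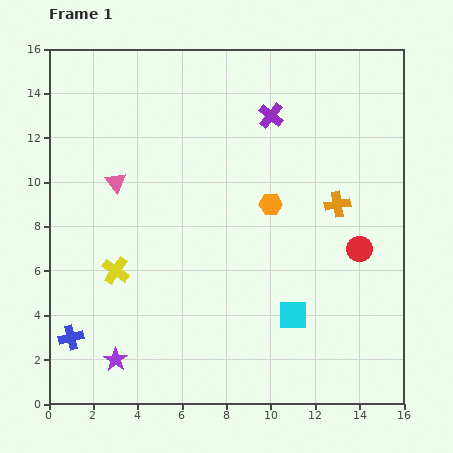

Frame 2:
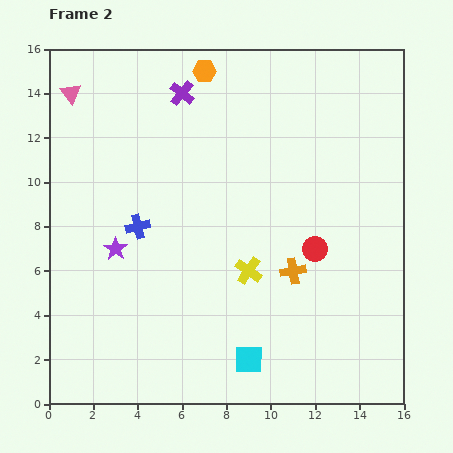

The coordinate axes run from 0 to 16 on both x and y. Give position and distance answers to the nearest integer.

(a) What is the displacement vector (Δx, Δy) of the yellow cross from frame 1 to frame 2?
(6, 0)

The yellow cross was at (3, 6) in frame 1 and (9, 6) in frame 2.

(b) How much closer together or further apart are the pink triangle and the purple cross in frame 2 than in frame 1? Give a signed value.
-3

Distance in frame 1: 8. Distance in frame 2: 5.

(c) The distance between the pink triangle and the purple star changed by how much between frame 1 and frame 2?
-1

Distance in frame 1: 8. Distance in frame 2: 7.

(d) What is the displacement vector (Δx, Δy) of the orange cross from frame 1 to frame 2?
(-2, -3)

The orange cross was at (13, 9) in frame 1 and (11, 6) in frame 2.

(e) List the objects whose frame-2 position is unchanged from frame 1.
none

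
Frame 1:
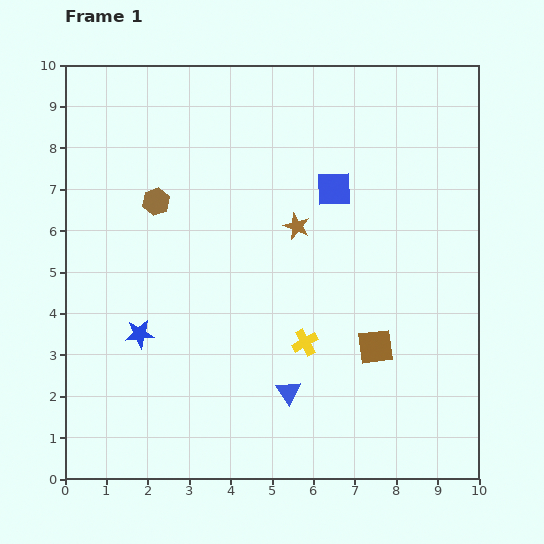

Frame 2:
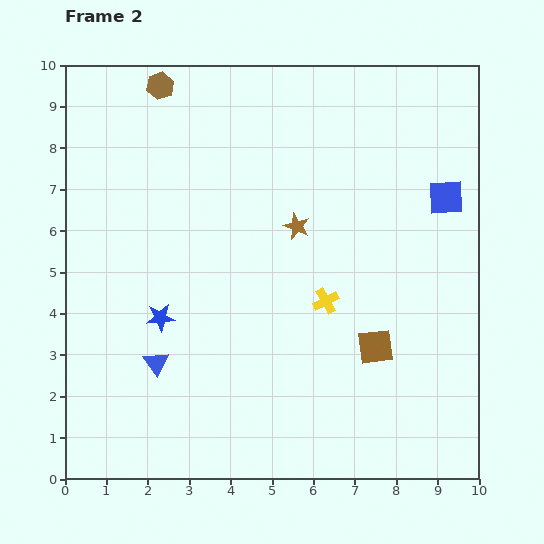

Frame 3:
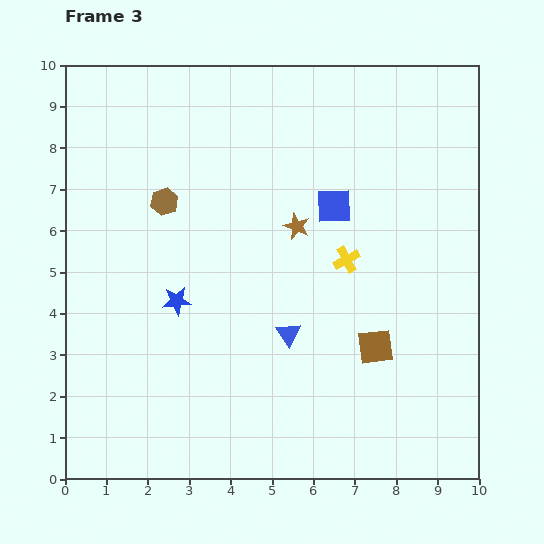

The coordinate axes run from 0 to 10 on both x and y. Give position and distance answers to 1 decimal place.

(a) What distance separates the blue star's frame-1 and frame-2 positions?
0.6

The blue star moved from (1.8, 3.5) to (2.3, 3.9), a distance of √(0.5² + 0.4²) ≈ 0.6.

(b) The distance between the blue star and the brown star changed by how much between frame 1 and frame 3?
-1.2

Distance in frame 1: 4.6. Distance in frame 3: 3.4.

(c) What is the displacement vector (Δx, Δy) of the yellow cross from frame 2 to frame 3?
(0.5, 1.0)

The yellow cross was at (6.3, 4.3) in frame 2 and (6.8, 5.3) in frame 3.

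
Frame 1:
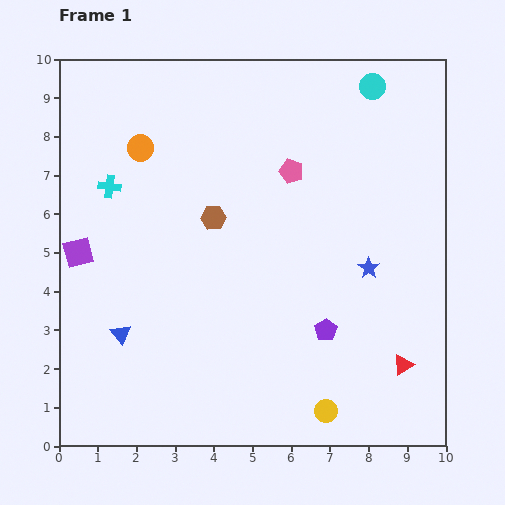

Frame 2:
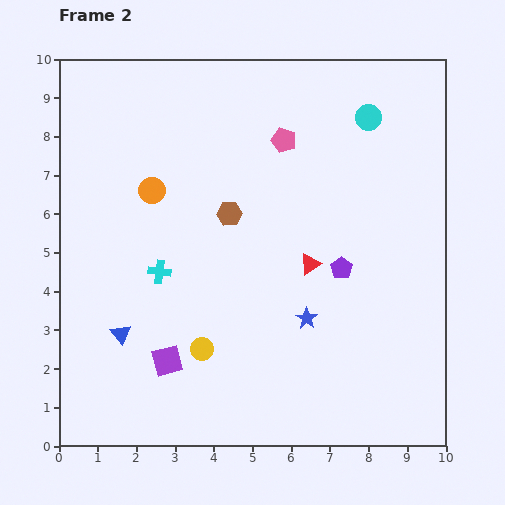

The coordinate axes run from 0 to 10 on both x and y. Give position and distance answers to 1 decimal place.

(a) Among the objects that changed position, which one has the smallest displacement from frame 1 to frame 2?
the brown hexagon

(moved 0.4)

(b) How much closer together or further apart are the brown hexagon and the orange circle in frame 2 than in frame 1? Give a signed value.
-0.5

Distance in frame 1: 2.6. Distance in frame 2: 2.1.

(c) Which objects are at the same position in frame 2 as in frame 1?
the blue triangle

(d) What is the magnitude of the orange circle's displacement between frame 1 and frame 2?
1.1

The orange circle moved from (2.1, 7.7) to (2.4, 6.6), a distance of √(0.3² + 1.1²) ≈ 1.1.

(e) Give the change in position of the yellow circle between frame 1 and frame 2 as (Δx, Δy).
(-3.2, 1.6)

The yellow circle was at (6.9, 0.9) in frame 1 and (3.7, 2.5) in frame 2.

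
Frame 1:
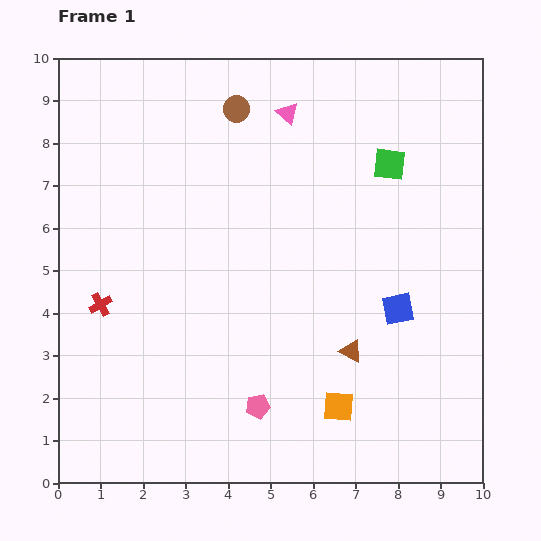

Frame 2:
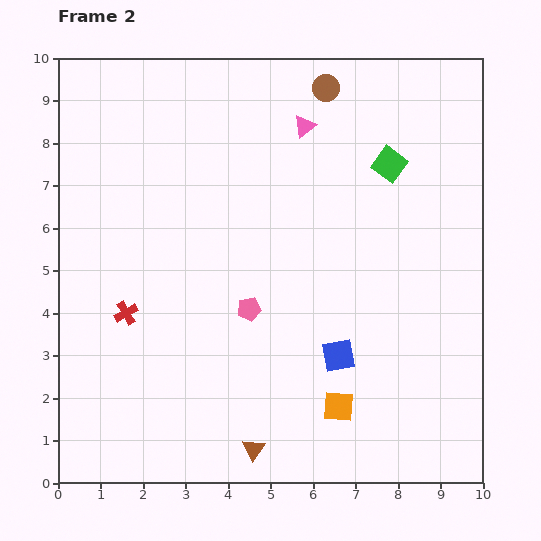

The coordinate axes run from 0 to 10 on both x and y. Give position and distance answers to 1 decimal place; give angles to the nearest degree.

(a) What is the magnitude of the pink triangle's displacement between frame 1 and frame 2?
0.5

The pink triangle moved from (5.4, 8.7) to (5.8, 8.4), a distance of √(0.4² + 0.3²) ≈ 0.5.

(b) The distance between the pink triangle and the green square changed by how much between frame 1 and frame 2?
-0.5

Distance in frame 1: 2.7. Distance in frame 2: 2.2.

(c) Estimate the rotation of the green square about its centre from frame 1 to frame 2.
29° clockwise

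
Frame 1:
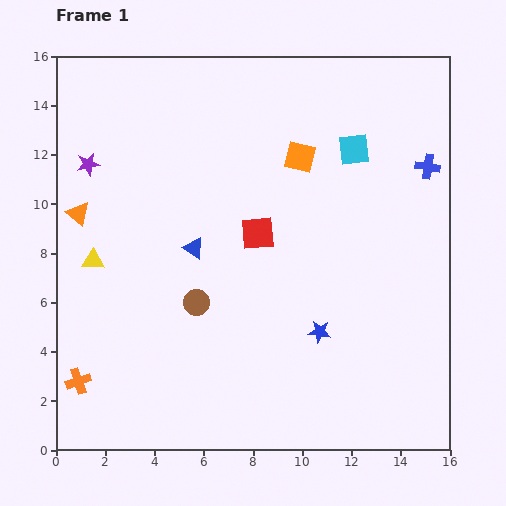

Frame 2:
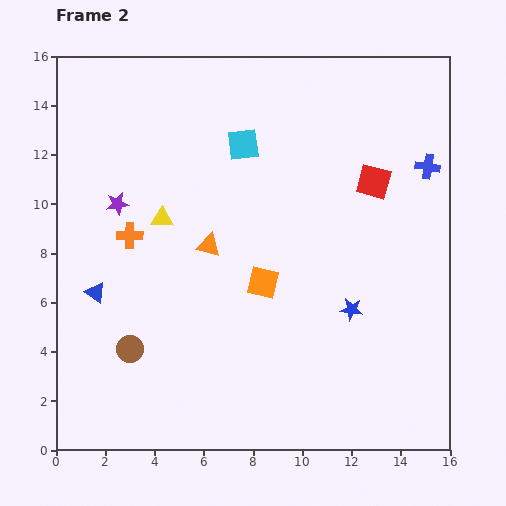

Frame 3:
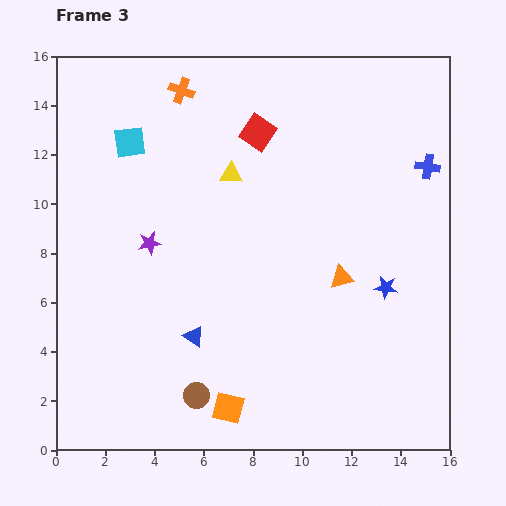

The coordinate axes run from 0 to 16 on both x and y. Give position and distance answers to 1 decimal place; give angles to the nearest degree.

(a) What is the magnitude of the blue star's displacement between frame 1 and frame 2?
1.6

The blue star moved from (10.7, 4.8) to (12.0, 5.7), a distance of √(1.3² + 0.9²) ≈ 1.6.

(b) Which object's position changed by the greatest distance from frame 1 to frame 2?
the orange cross

(moved 6.3; next 5.5)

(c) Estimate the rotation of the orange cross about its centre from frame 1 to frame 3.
39° clockwise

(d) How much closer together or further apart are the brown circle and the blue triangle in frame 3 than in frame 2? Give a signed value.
-0.3

Distance in frame 2: 2.7. Distance in frame 3: 2.4.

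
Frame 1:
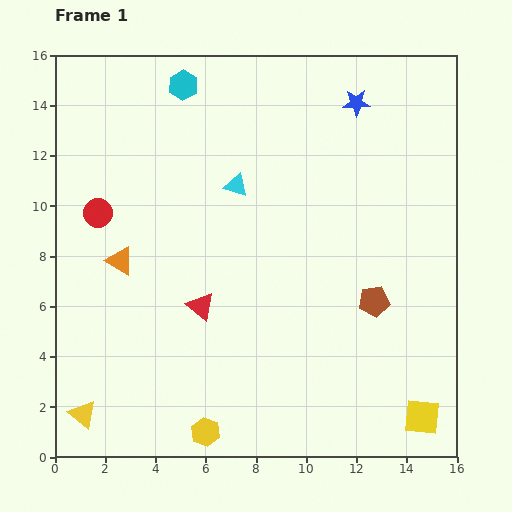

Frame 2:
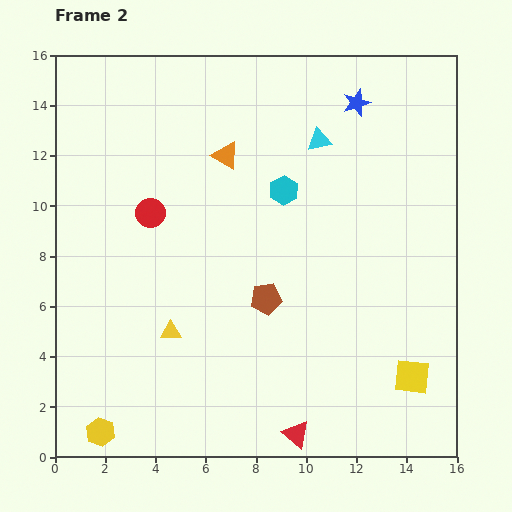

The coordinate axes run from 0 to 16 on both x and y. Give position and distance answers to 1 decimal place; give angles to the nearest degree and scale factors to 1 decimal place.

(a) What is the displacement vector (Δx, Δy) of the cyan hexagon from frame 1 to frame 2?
(4.0, -4.2)

The cyan hexagon was at (5.1, 14.8) in frame 1 and (9.1, 10.6) in frame 2.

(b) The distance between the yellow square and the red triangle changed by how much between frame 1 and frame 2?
-4.7

Distance in frame 1: 9.8. Distance in frame 2: 5.1.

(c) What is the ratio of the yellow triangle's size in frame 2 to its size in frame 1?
0.7×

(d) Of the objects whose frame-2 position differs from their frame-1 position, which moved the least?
the yellow square

(moved 1.6)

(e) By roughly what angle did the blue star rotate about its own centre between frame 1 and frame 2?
18° counter-clockwise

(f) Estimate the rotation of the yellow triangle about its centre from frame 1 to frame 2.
42° counter-clockwise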